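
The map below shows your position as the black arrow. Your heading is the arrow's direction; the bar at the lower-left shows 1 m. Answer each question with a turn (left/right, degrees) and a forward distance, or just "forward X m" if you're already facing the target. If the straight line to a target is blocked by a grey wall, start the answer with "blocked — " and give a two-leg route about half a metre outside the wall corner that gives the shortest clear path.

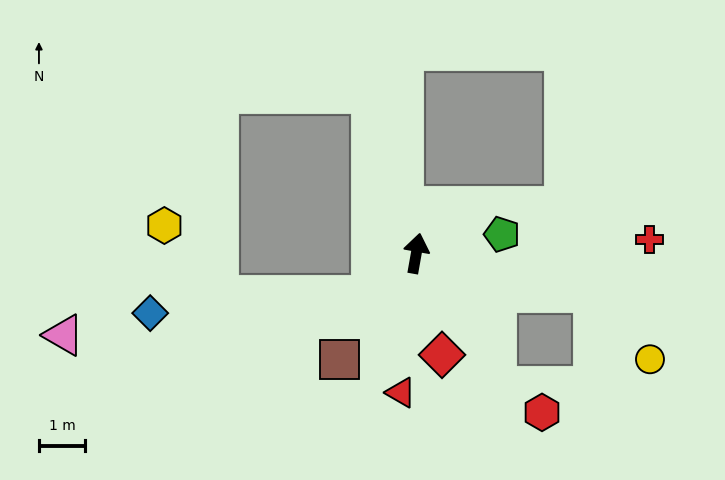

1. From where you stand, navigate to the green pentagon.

turn right 67°, forward 1.9 m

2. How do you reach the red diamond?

turn right 156°, forward 2.3 m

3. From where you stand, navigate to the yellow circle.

blocked — turn right 93°, forward 3.9 m, then turn right 36°, forward 1.9 m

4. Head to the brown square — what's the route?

turn left 154°, forward 2.8 m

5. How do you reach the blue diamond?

blocked — turn left 142°, forward 1.3 m, then turn right 37°, forward 4.8 m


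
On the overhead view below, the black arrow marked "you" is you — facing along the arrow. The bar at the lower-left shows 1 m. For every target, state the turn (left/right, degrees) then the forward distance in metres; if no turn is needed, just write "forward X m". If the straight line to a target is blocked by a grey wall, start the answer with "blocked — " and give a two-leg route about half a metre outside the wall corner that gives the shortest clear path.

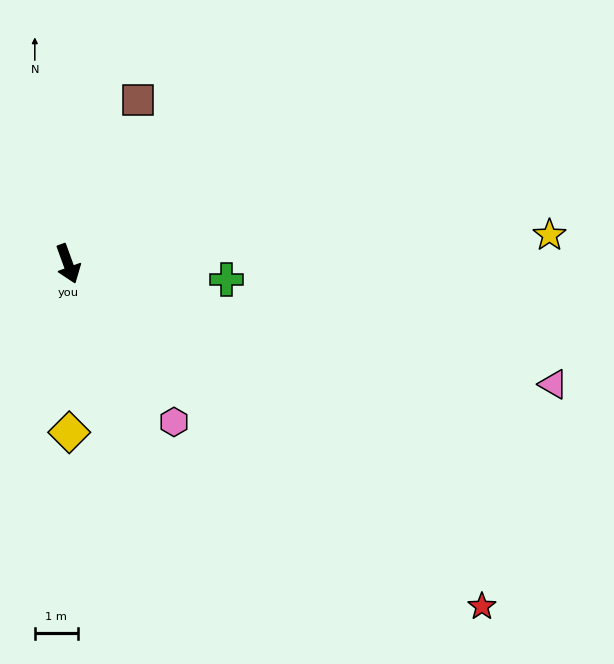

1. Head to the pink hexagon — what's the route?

turn left 14°, forward 4.4 m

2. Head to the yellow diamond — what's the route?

turn right 20°, forward 3.9 m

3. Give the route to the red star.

turn left 30°, forward 12.6 m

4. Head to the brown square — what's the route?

turn left 137°, forward 4.2 m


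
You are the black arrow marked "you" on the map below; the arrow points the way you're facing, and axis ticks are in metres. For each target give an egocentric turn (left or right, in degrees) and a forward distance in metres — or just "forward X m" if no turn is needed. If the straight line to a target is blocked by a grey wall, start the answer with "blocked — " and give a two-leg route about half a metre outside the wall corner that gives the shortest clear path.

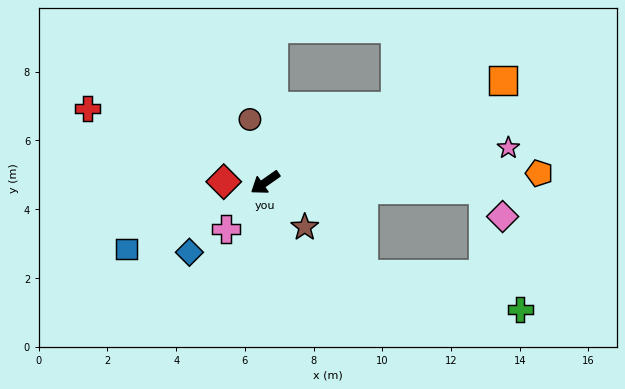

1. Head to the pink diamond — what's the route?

blocked — turn left 143°, forward 6.3 m, then turn right 52°, forward 1.0 m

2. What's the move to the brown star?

turn left 97°, forward 1.7 m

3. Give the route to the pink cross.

turn left 15°, forward 1.8 m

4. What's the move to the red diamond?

turn right 36°, forward 1.2 m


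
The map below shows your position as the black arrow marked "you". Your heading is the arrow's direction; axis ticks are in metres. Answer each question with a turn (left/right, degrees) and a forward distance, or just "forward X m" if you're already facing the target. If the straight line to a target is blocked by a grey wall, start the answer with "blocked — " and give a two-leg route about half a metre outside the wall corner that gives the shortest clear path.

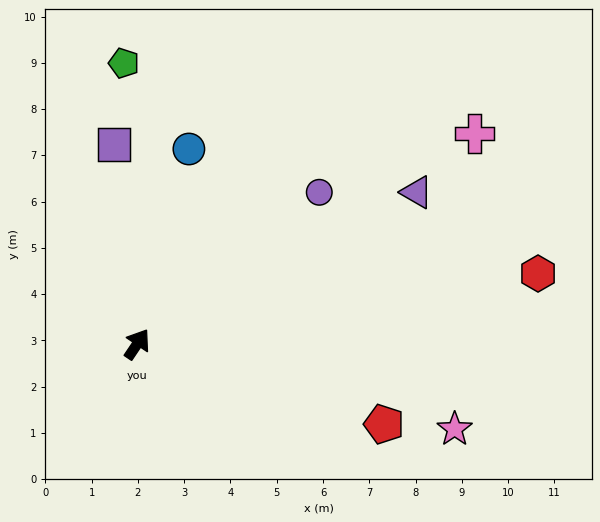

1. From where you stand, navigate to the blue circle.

turn left 19°, forward 4.4 m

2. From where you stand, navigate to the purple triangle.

turn right 28°, forward 6.9 m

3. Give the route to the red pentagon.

turn right 74°, forward 5.6 m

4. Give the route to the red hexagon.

turn right 46°, forward 8.8 m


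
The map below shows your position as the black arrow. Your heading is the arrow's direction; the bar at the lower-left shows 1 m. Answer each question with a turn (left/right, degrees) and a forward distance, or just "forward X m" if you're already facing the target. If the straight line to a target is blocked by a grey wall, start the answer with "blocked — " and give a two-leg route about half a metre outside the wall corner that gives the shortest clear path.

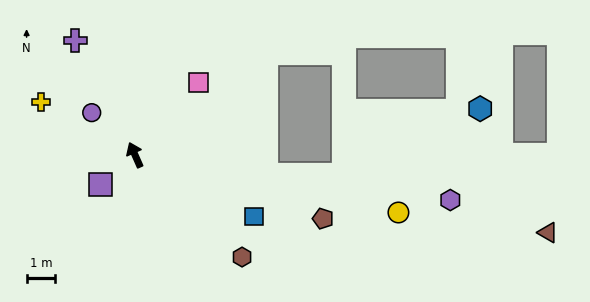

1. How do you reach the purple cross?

turn left 4°, forward 4.5 m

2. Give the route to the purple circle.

turn left 22°, forward 2.1 m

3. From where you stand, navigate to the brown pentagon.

turn right 133°, forward 6.9 m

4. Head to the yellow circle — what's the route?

turn right 126°, forward 9.4 m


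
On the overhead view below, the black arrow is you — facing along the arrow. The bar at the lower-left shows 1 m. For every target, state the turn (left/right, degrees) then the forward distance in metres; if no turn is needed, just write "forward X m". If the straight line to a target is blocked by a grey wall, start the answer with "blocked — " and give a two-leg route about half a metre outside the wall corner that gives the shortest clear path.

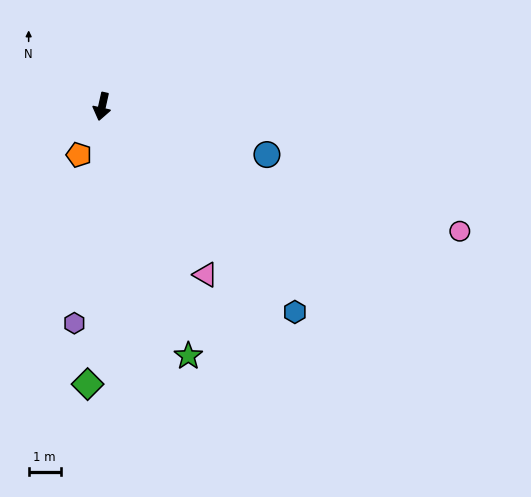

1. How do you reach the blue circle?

turn left 86°, forward 5.3 m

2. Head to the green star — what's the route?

turn left 32°, forward 8.2 m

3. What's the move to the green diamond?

turn left 10°, forward 8.6 m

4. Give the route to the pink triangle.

turn left 44°, forward 6.1 m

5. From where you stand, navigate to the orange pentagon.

turn right 13°, forward 1.7 m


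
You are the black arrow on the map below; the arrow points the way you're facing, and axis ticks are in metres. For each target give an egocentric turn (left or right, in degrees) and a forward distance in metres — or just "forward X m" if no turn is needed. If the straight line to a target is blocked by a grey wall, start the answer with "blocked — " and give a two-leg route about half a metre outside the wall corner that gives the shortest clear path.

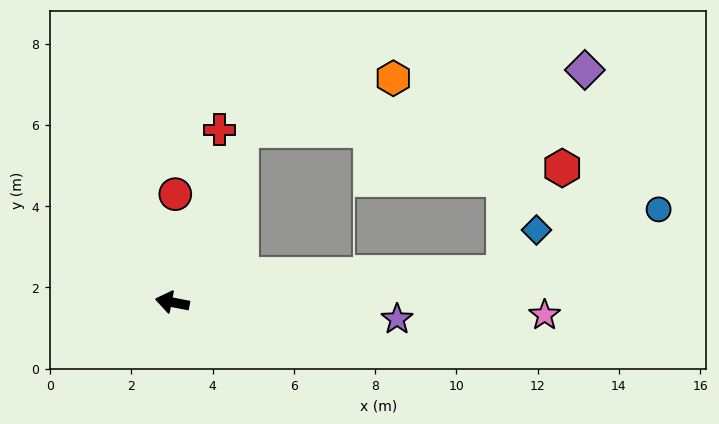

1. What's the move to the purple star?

turn right 173°, forward 5.5 m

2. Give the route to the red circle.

turn right 81°, forward 2.7 m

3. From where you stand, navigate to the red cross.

turn right 94°, forward 4.4 m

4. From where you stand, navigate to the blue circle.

blocked — turn right 164°, forward 8.2 m, then turn left 17°, forward 4.1 m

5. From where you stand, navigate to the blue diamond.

blocked — turn right 164°, forward 8.2 m, then turn left 46°, forward 1.3 m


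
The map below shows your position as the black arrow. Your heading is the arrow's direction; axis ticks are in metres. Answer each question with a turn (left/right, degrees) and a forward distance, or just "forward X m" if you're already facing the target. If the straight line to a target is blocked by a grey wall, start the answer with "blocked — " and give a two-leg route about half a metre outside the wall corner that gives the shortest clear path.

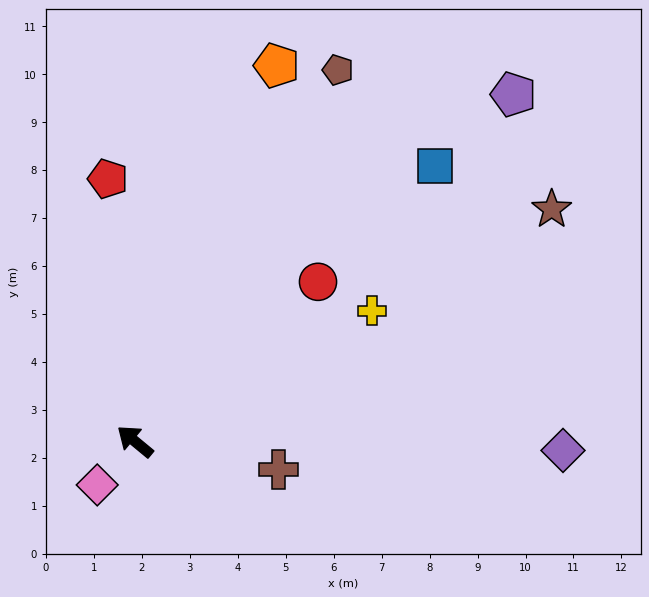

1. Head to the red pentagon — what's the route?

turn right 45°, forward 5.5 m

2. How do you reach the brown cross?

turn right 152°, forward 3.0 m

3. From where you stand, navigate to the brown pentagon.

turn right 79°, forward 8.8 m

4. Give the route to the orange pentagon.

turn right 71°, forward 8.4 m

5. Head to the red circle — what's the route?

turn right 99°, forward 5.1 m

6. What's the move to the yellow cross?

turn right 112°, forward 5.6 m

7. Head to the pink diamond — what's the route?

turn left 89°, forward 1.2 m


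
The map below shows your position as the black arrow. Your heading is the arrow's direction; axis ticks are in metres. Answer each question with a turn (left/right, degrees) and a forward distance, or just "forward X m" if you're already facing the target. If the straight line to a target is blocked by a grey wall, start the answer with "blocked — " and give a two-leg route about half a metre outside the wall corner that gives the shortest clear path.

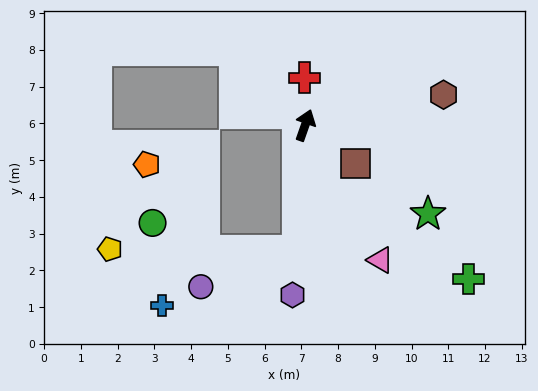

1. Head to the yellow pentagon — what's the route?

blocked — turn right 164°, forward 3.4 m, then turn right 87°, forward 5.1 m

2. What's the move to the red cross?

turn left 20°, forward 1.3 m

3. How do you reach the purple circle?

blocked — turn right 164°, forward 3.4 m, then turn right 66°, forward 2.8 m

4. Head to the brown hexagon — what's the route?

turn right 58°, forward 3.9 m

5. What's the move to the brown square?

turn right 108°, forward 1.7 m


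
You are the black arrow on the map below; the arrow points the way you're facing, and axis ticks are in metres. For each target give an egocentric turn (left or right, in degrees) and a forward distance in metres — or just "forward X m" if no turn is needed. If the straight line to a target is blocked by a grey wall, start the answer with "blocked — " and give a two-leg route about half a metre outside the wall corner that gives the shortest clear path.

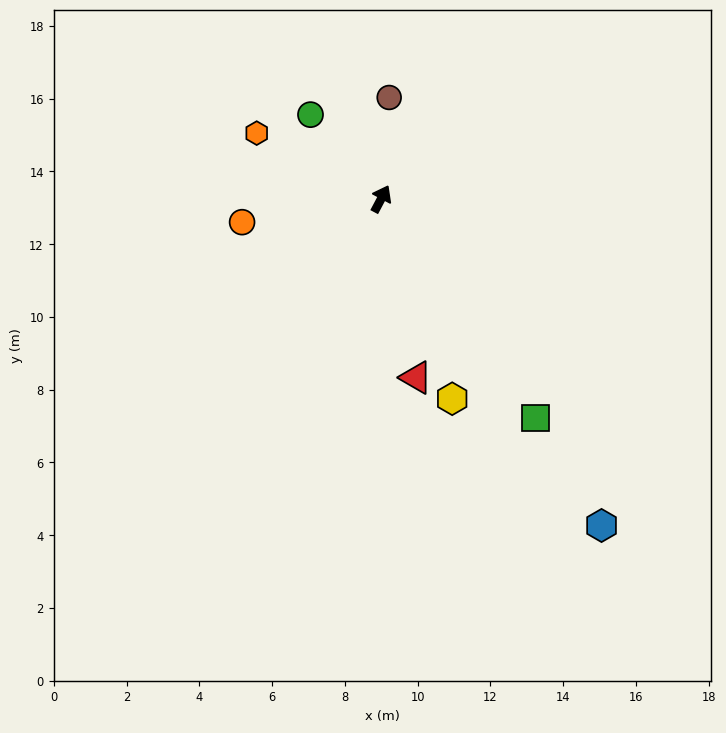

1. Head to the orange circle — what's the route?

turn left 127°, forward 3.9 m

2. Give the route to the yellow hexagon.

turn right 133°, forward 5.8 m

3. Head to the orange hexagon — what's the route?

turn left 90°, forward 3.9 m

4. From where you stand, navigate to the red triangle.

turn right 141°, forward 5.0 m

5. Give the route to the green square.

turn right 117°, forward 7.4 m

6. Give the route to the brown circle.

turn left 23°, forward 2.8 m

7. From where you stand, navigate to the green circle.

turn left 68°, forward 3.0 m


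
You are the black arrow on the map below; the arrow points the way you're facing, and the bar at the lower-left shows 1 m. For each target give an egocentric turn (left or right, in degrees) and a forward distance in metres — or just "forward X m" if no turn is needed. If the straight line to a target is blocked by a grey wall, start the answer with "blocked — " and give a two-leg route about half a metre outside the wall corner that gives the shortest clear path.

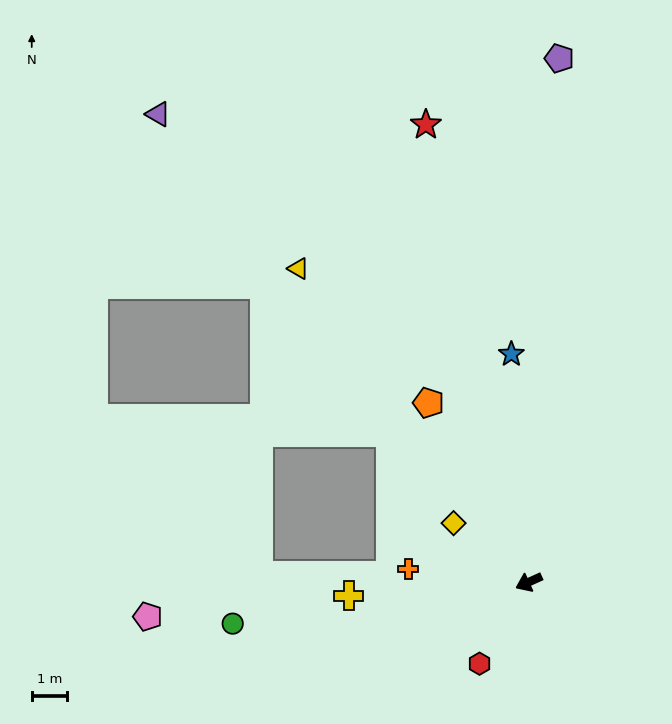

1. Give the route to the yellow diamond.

turn right 62°, forward 2.7 m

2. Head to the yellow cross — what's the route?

turn right 20°, forward 5.1 m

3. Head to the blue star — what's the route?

turn right 110°, forward 6.5 m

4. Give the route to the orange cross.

turn right 31°, forward 3.4 m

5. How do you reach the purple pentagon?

turn right 118°, forward 14.9 m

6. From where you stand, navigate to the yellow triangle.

turn right 78°, forward 11.0 m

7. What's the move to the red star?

turn right 102°, forward 13.3 m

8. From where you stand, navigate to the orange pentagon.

turn right 85°, forward 5.8 m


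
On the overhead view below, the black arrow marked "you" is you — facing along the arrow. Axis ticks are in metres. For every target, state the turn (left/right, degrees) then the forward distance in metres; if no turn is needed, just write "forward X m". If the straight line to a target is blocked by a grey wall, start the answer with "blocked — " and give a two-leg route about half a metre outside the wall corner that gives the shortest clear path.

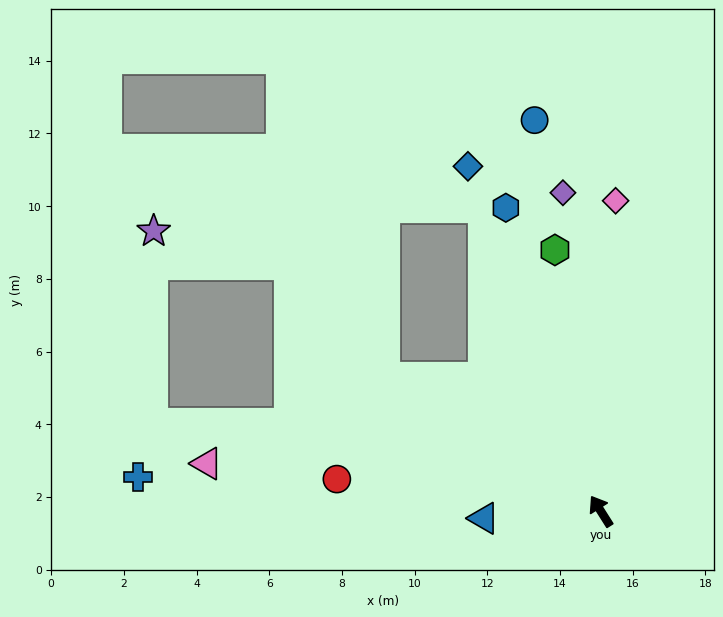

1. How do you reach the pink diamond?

turn right 35°, forward 8.6 m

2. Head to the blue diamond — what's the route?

turn right 11°, forward 10.2 m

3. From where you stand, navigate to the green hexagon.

turn right 22°, forward 7.3 m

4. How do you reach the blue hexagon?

turn right 15°, forward 8.7 m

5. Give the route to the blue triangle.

turn left 61°, forward 3.2 m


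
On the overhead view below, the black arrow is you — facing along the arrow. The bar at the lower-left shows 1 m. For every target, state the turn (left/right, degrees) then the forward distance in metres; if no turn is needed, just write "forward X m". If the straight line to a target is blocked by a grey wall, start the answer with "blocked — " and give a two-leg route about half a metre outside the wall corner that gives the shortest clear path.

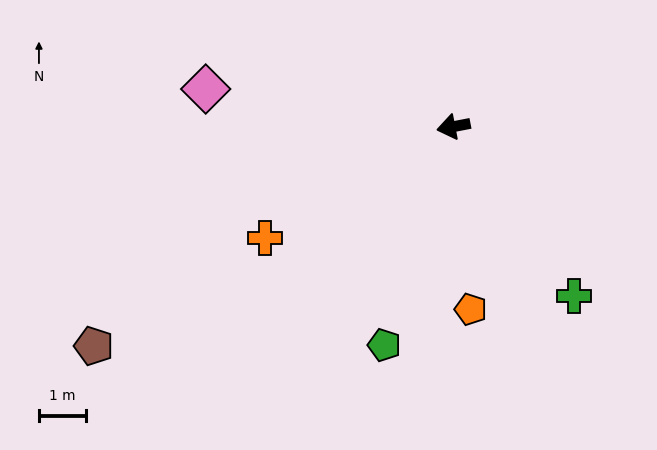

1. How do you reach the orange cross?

turn left 20°, forward 4.7 m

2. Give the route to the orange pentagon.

turn left 84°, forward 3.9 m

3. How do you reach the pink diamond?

turn right 20°, forward 5.4 m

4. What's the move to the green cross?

turn left 114°, forward 4.5 m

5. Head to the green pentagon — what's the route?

turn left 62°, forward 4.9 m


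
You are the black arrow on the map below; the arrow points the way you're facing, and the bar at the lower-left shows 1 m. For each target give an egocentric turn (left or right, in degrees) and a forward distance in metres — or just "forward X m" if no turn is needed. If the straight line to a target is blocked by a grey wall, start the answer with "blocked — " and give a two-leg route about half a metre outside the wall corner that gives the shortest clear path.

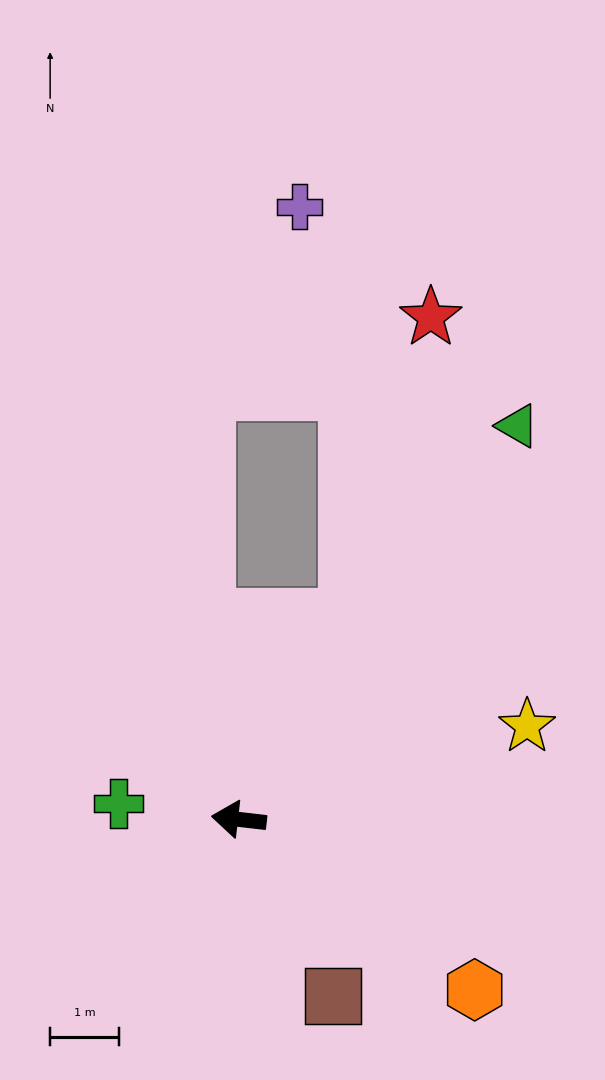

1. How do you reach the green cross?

forward 1.8 m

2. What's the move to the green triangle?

turn right 119°, forward 7.0 m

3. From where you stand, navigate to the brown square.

turn left 125°, forward 2.9 m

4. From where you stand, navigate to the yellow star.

turn right 156°, forward 4.4 m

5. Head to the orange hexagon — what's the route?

turn left 151°, forward 4.2 m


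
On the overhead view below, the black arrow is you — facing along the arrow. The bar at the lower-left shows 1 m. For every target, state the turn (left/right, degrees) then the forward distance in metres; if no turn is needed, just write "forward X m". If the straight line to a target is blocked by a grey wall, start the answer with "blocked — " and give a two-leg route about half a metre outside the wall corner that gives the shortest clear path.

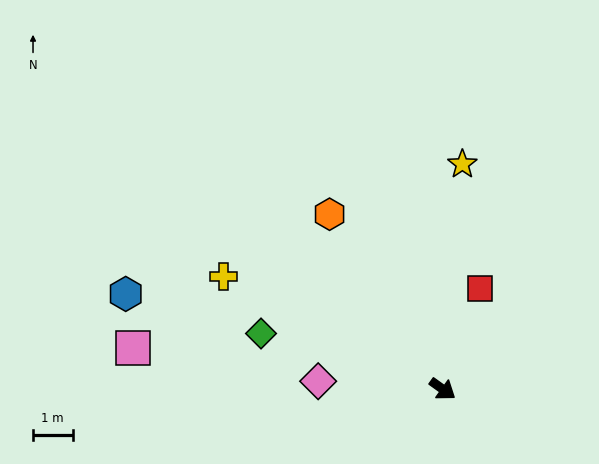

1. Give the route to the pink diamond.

turn right 148°, forward 3.2 m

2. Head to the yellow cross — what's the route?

turn right 171°, forward 6.2 m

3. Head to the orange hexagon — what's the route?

turn left 159°, forward 5.3 m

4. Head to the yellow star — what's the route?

turn left 121°, forward 5.7 m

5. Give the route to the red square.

turn left 105°, forward 2.7 m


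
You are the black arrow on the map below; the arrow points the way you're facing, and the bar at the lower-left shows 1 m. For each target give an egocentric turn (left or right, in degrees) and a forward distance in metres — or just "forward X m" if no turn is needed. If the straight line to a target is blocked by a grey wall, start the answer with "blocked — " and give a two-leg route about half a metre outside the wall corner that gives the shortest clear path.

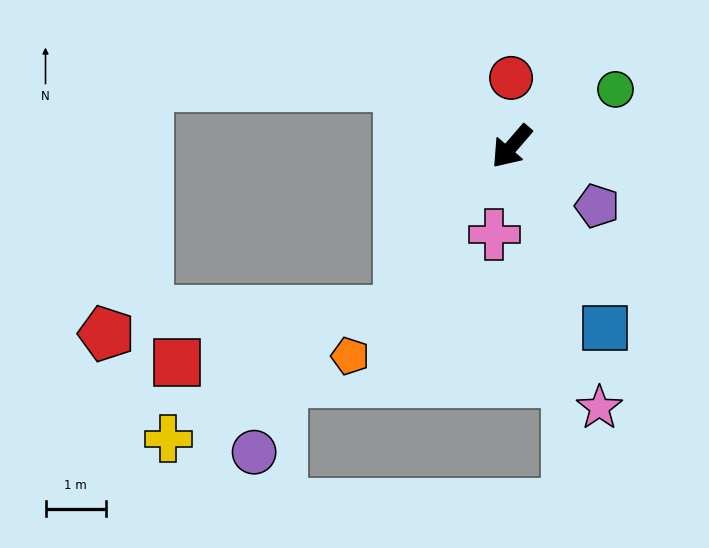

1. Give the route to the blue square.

turn left 68°, forward 3.4 m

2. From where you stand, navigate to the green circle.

turn left 160°, forward 2.0 m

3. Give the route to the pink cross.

turn left 30°, forward 1.5 m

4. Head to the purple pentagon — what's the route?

turn left 96°, forward 1.7 m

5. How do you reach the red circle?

turn right 139°, forward 1.1 m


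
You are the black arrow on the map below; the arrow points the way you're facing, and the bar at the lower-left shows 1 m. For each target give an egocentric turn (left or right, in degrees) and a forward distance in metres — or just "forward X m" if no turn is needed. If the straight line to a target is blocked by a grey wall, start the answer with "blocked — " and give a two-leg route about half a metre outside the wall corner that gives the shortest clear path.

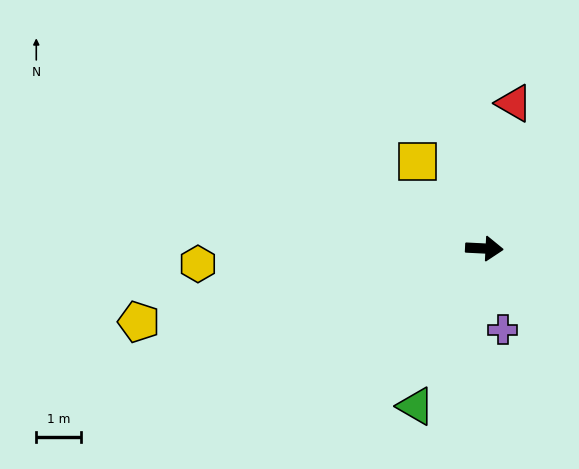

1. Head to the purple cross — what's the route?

turn right 74°, forward 1.9 m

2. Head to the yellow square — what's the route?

turn left 130°, forward 2.5 m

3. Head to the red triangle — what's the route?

turn left 81°, forward 3.4 m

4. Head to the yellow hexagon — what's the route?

turn right 174°, forward 6.5 m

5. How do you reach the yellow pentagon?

turn right 165°, forward 8.0 m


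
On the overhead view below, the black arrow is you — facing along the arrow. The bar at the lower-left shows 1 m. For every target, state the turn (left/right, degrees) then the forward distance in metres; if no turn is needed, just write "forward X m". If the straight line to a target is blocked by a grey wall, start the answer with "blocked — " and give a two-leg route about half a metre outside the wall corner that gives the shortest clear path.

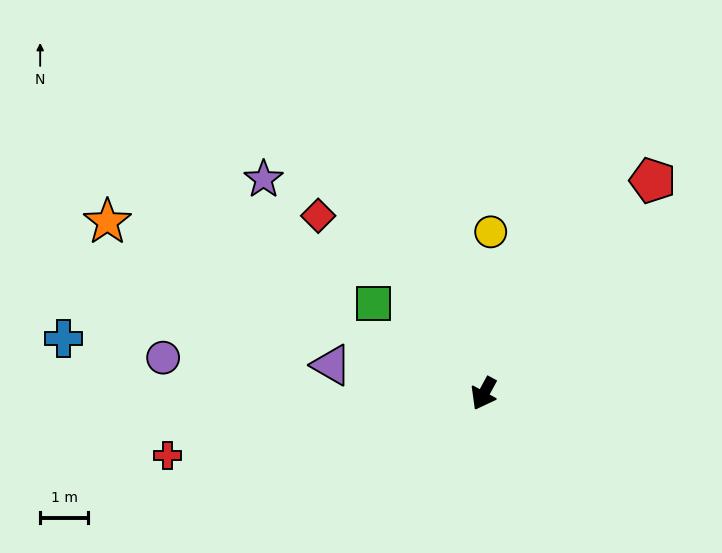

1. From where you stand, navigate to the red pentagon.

turn left 170°, forward 5.6 m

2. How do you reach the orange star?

turn right 86°, forward 8.6 m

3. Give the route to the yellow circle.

turn right 154°, forward 3.4 m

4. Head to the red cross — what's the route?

turn right 50°, forward 6.7 m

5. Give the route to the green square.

turn right 101°, forward 2.9 m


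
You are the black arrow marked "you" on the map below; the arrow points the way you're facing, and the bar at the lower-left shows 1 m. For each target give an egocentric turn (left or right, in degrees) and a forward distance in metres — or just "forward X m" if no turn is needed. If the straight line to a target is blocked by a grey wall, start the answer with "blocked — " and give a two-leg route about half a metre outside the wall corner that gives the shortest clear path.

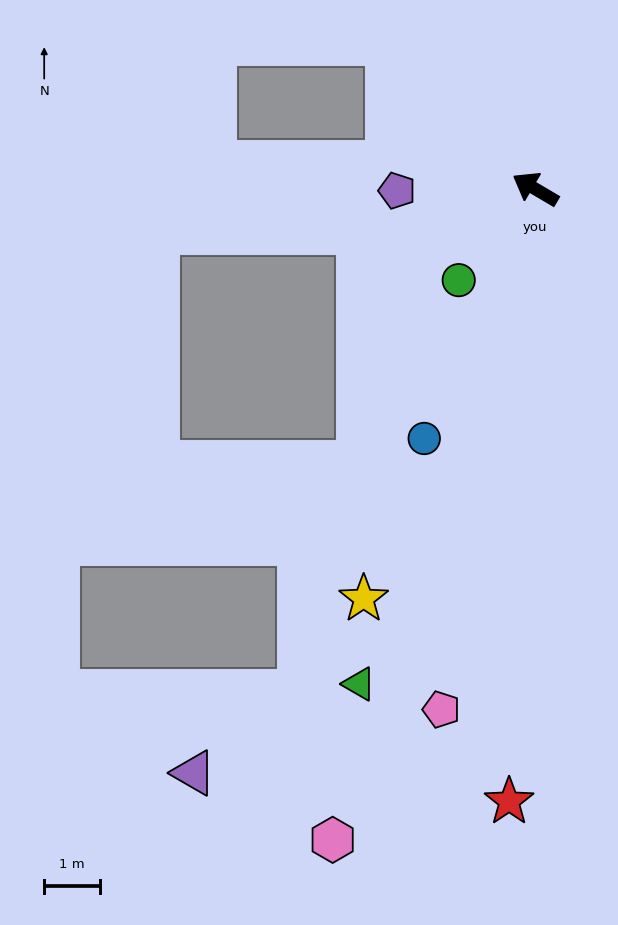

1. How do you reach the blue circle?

turn left 97°, forward 4.9 m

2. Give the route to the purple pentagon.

turn left 31°, forward 2.5 m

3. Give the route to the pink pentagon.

turn left 110°, forward 9.5 m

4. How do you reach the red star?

turn left 118°, forward 11.0 m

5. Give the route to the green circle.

turn left 80°, forward 2.1 m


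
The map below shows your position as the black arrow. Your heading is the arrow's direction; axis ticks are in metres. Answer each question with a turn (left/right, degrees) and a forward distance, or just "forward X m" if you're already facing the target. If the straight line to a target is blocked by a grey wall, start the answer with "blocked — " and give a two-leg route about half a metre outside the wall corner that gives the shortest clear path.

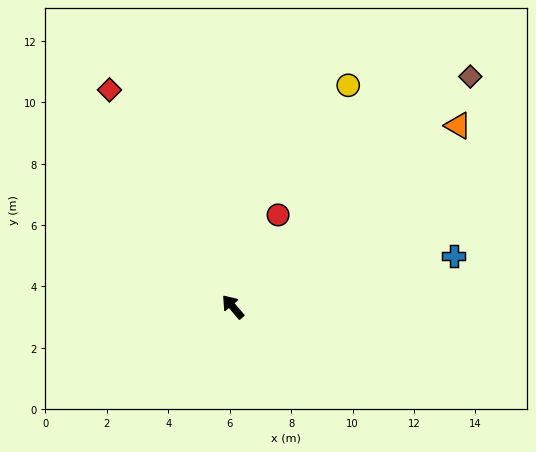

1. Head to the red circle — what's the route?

turn right 67°, forward 3.3 m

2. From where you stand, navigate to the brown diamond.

turn right 86°, forward 10.8 m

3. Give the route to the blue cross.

turn right 117°, forward 7.4 m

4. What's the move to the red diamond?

turn right 11°, forward 8.1 m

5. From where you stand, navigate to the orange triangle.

turn right 92°, forward 9.4 m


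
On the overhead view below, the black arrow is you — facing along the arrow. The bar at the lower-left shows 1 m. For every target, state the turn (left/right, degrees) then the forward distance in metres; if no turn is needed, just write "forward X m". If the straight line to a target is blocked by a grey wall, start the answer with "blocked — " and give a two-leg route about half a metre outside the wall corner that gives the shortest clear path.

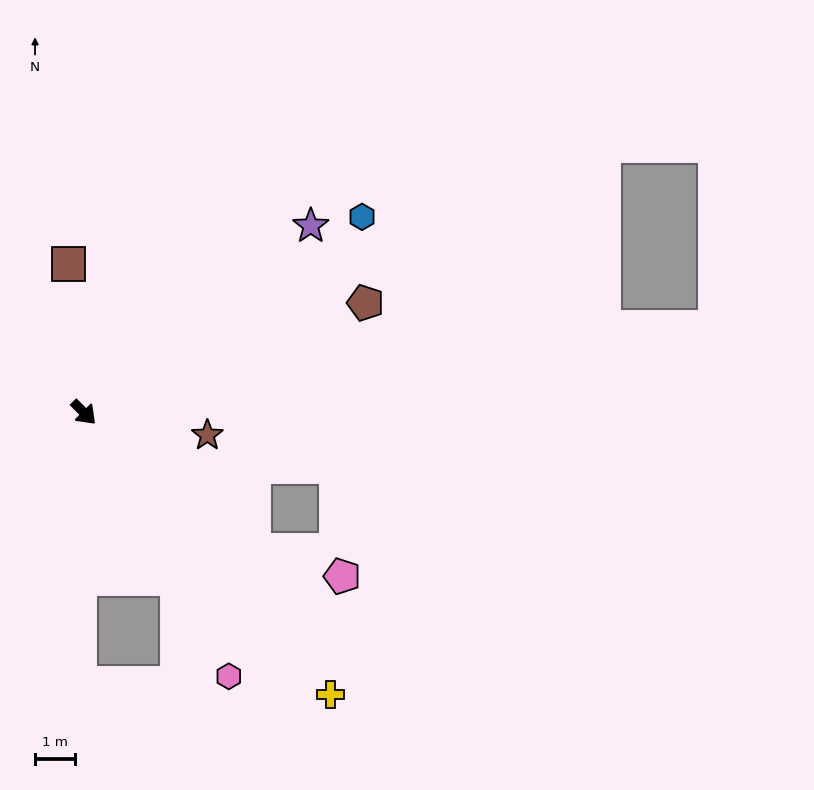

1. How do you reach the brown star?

turn left 35°, forward 3.1 m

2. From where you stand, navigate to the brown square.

turn left 141°, forward 3.7 m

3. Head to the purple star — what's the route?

turn left 84°, forward 7.3 m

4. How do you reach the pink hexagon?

turn right 16°, forward 7.4 m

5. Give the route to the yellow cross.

turn right 4°, forward 9.3 m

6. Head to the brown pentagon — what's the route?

turn left 66°, forward 7.5 m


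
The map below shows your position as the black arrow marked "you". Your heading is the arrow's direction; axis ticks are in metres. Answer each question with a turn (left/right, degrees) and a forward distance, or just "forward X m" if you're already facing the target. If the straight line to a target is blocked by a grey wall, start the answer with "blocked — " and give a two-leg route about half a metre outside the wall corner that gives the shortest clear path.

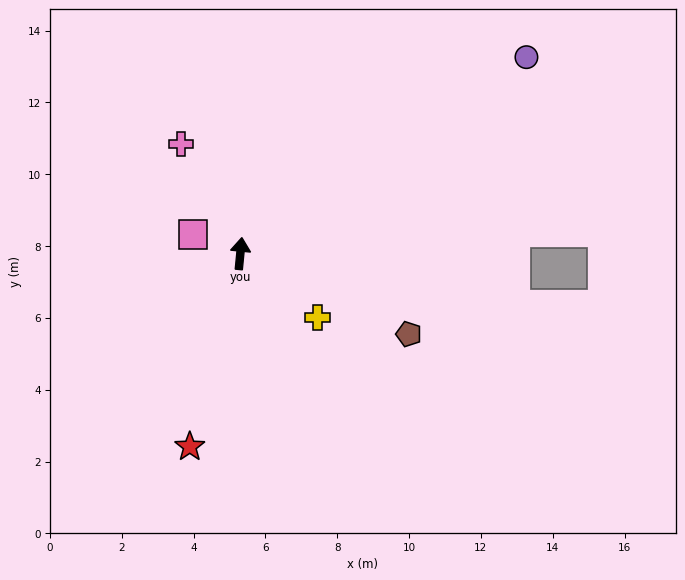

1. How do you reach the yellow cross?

turn right 124°, forward 2.8 m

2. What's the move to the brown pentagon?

turn right 110°, forward 5.2 m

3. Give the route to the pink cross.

turn left 34°, forward 3.5 m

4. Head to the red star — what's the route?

turn left 171°, forward 5.6 m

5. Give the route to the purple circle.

turn right 50°, forward 9.7 m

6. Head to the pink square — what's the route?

turn left 74°, forward 1.4 m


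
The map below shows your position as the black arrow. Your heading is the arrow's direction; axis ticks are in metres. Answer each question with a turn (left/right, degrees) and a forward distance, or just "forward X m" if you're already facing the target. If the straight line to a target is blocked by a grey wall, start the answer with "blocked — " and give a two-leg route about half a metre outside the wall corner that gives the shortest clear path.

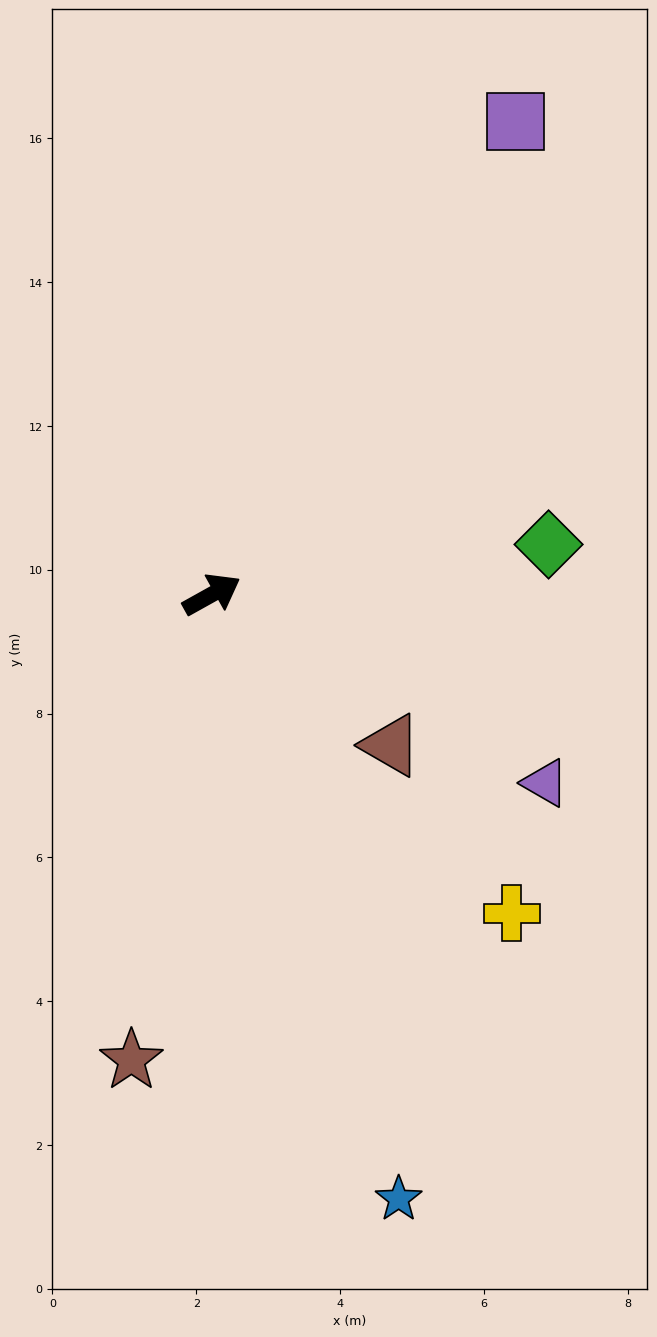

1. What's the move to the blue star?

turn right 102°, forward 8.8 m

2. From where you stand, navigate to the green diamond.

turn right 21°, forward 4.7 m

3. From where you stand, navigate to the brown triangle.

turn right 69°, forward 3.3 m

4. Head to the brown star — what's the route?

turn right 129°, forward 6.6 m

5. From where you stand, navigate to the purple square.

turn left 28°, forward 7.8 m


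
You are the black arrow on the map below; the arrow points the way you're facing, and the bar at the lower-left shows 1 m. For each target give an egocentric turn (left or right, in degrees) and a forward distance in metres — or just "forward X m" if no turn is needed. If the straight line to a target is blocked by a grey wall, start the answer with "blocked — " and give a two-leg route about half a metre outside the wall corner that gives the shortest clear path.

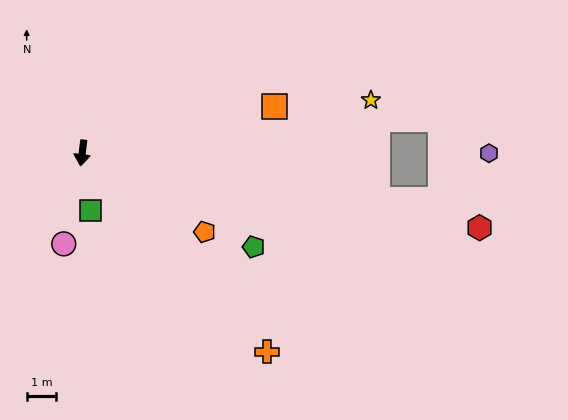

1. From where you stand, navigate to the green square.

turn left 16°, forward 2.0 m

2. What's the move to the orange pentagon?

turn left 64°, forward 5.0 m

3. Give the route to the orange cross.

turn left 50°, forward 9.2 m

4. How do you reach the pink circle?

turn right 4°, forward 3.2 m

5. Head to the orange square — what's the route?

turn left 111°, forward 6.7 m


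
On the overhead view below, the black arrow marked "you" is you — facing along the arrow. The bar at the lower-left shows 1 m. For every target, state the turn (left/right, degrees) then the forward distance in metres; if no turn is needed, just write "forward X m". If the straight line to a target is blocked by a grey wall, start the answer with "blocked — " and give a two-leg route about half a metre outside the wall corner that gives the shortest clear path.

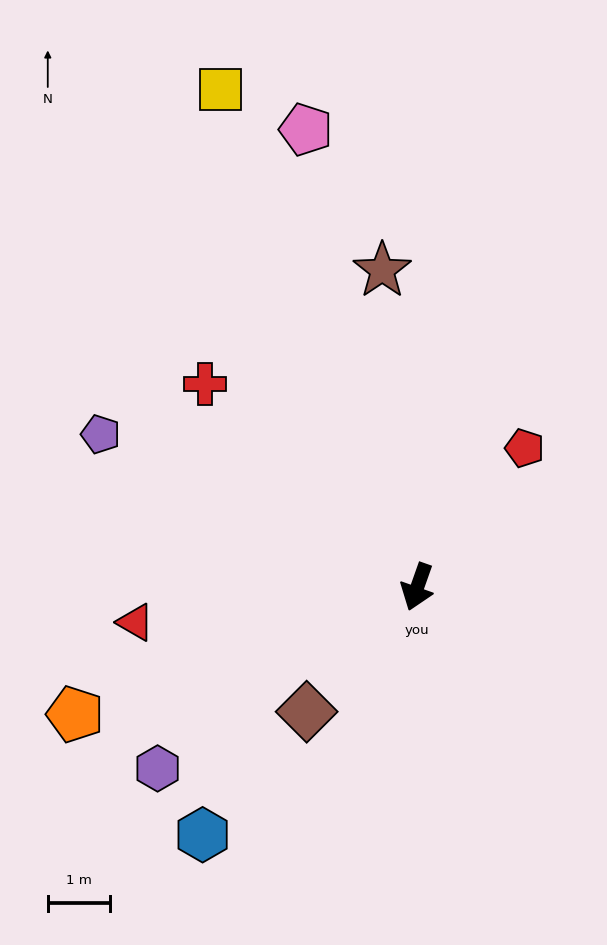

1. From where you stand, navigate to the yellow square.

turn right 139°, forward 8.7 m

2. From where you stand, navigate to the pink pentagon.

turn right 147°, forward 7.6 m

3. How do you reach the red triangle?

turn right 63°, forward 4.6 m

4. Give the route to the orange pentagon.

turn right 50°, forward 5.9 m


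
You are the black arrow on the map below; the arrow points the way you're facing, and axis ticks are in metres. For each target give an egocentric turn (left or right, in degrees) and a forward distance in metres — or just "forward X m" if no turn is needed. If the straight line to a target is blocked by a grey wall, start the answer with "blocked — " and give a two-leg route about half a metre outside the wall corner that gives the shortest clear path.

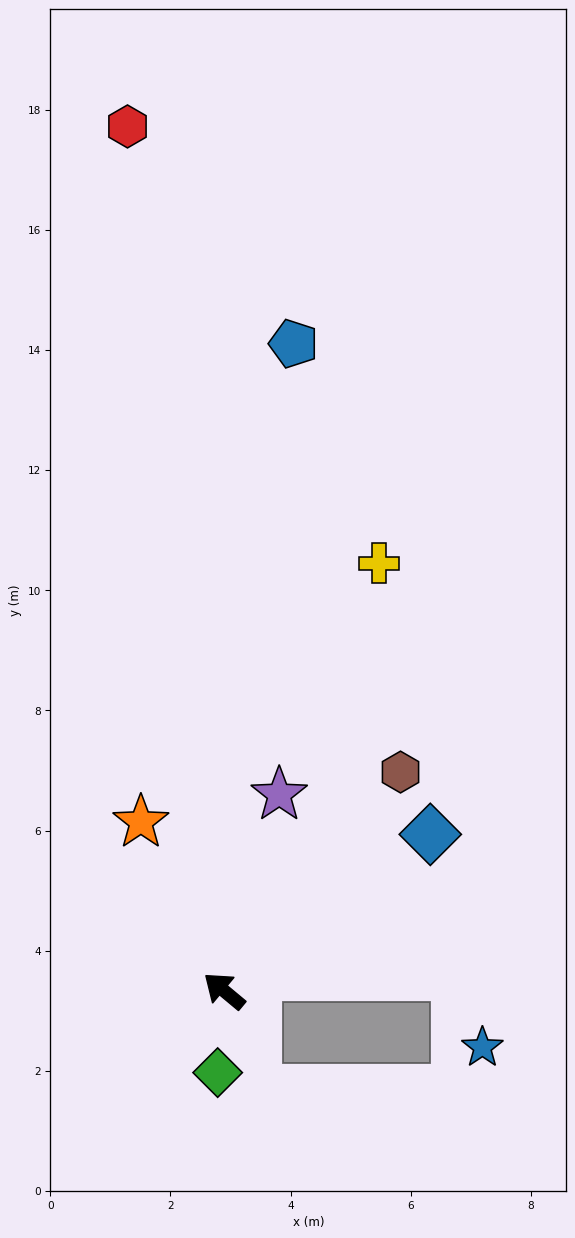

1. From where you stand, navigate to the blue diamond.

turn right 103°, forward 4.3 m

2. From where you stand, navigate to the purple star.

turn right 66°, forward 3.4 m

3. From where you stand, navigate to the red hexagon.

turn right 44°, forward 14.5 m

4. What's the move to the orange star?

turn right 24°, forward 3.1 m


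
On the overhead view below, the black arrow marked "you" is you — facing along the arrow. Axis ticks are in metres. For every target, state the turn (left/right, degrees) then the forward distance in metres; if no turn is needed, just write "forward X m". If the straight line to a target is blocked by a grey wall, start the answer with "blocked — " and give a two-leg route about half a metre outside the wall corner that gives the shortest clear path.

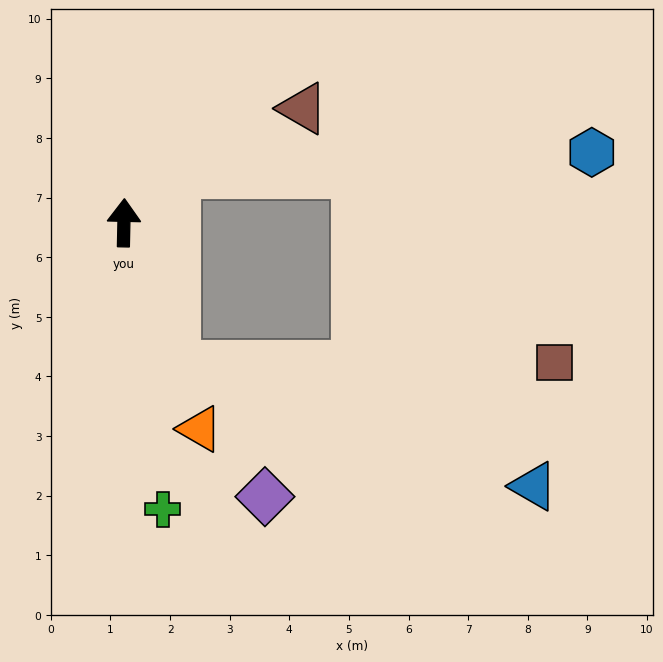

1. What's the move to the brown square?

blocked — turn right 159°, forward 2.5 m, then turn left 71°, forward 6.4 m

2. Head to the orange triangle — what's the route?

turn right 159°, forward 3.7 m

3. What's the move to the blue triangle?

blocked — turn right 159°, forward 2.5 m, then turn left 52°, forward 6.3 m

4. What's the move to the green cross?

turn right 171°, forward 4.9 m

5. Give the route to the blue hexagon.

blocked — turn right 45°, forward 1.2 m, then turn right 41°, forward 7.0 m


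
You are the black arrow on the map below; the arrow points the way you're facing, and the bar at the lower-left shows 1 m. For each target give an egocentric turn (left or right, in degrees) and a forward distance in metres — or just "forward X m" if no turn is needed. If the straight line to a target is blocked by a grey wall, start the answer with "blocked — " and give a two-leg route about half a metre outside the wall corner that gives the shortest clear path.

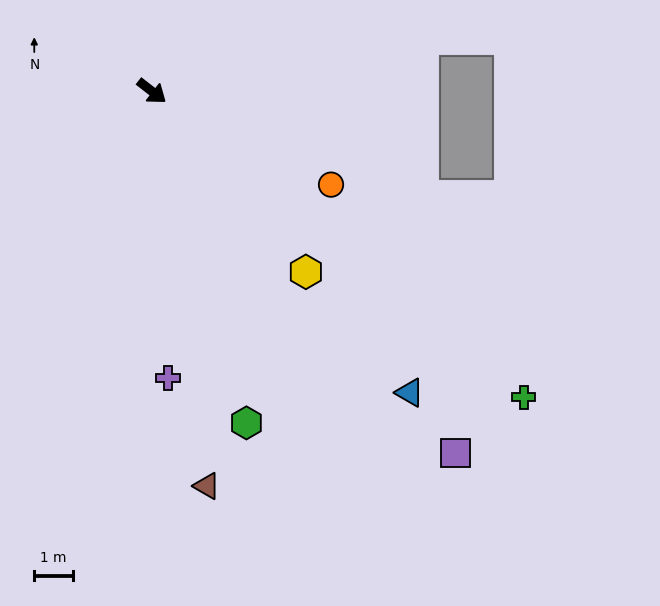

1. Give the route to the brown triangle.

turn right 44°, forward 10.3 m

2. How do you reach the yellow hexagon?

turn right 12°, forward 6.1 m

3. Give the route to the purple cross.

turn right 49°, forward 7.4 m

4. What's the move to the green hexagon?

turn right 36°, forward 8.9 m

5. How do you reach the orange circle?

turn left 10°, forward 5.2 m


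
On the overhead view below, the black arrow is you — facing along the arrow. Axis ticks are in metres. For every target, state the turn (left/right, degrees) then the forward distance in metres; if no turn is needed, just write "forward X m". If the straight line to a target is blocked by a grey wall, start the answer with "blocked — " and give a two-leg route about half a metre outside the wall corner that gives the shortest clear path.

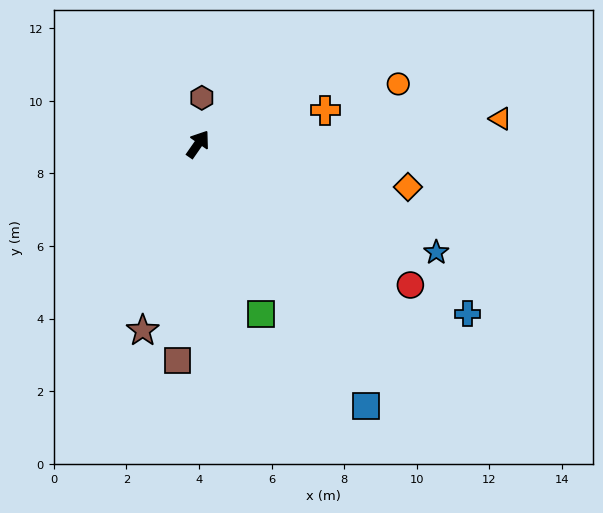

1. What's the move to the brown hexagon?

turn left 30°, forward 1.3 m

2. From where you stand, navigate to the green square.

turn right 125°, forward 5.0 m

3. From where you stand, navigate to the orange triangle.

turn right 50°, forward 8.4 m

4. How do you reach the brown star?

turn right 162°, forward 5.4 m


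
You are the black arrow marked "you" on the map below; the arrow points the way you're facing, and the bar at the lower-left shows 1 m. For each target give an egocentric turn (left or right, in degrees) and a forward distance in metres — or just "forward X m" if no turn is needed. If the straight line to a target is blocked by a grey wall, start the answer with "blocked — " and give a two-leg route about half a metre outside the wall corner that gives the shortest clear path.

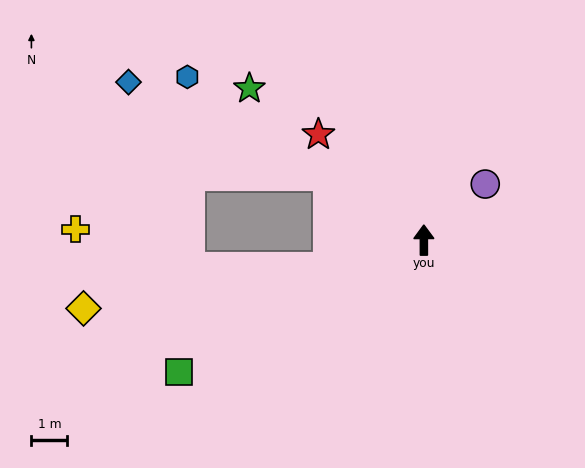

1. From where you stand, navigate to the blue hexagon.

turn left 55°, forward 8.0 m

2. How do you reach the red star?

turn left 45°, forward 4.2 m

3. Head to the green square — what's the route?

turn left 118°, forward 7.7 m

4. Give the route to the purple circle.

turn right 48°, forward 2.3 m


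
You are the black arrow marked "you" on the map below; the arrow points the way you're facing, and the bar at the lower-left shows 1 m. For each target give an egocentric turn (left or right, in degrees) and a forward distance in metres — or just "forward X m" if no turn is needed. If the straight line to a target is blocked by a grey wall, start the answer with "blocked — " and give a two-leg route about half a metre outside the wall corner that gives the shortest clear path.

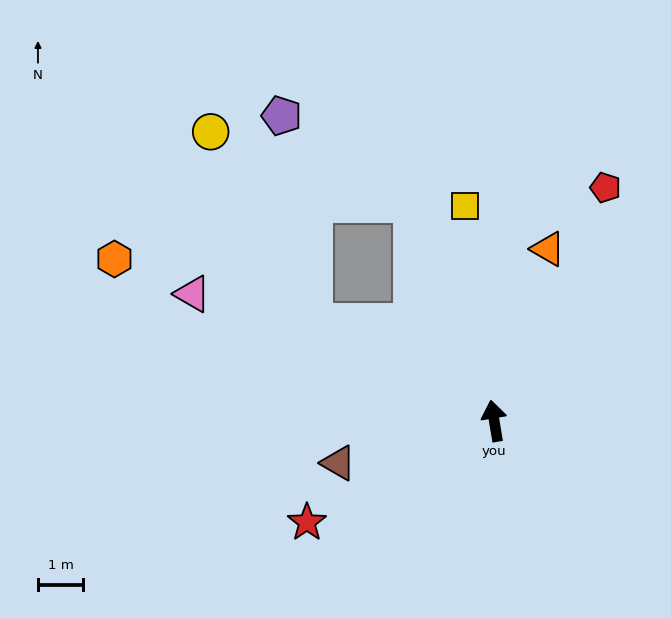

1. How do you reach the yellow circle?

blocked — turn left 52°, forward 4.5 m, then turn right 33°, forward 4.8 m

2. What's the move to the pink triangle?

turn left 58°, forward 7.2 m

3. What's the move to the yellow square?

forward 4.8 m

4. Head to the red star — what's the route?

turn left 109°, forward 4.7 m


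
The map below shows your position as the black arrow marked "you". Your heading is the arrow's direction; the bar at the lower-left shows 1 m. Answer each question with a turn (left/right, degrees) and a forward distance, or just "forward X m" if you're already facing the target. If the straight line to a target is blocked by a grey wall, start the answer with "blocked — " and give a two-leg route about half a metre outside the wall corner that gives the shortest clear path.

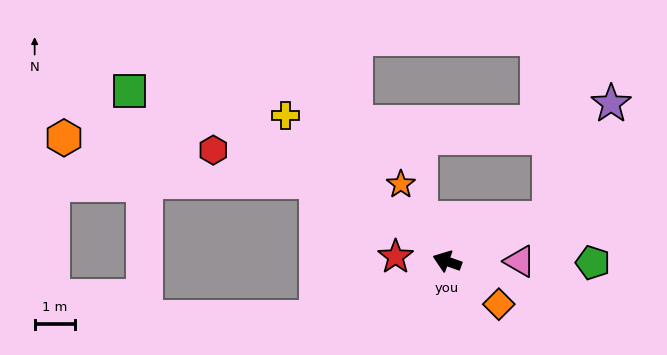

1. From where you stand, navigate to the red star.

turn left 15°, forward 1.3 m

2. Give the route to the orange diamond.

turn left 160°, forward 1.7 m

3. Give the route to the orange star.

turn right 39°, forward 2.2 m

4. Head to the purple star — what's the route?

blocked — turn right 138°, forward 2.8 m, then turn left 39°, forward 3.2 m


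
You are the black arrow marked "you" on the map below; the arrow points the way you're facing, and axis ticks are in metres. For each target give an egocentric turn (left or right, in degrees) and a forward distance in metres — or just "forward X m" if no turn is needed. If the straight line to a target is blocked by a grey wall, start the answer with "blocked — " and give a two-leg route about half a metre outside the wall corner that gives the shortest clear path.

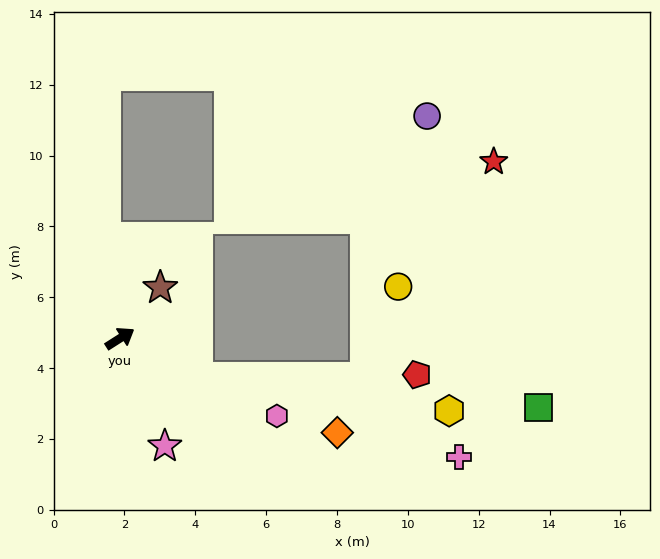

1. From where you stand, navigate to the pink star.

turn right 100°, forward 3.3 m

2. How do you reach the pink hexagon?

turn right 59°, forward 4.9 m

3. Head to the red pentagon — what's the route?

blocked — turn right 59°, forward 2.4 m, then turn left 27°, forward 6.2 m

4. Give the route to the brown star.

turn left 19°, forward 1.8 m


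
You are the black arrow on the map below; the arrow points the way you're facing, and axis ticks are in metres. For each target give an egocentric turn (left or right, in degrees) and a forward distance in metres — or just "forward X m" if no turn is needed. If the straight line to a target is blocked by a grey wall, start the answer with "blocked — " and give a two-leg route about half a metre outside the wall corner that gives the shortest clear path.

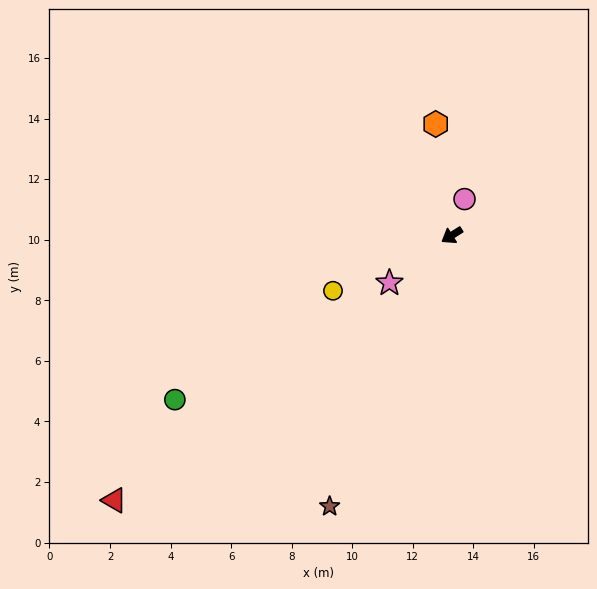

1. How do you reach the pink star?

turn left 5°, forward 2.6 m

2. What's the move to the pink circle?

turn right 141°, forward 1.3 m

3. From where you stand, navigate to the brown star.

turn left 33°, forward 9.8 m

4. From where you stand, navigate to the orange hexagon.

turn right 114°, forward 3.7 m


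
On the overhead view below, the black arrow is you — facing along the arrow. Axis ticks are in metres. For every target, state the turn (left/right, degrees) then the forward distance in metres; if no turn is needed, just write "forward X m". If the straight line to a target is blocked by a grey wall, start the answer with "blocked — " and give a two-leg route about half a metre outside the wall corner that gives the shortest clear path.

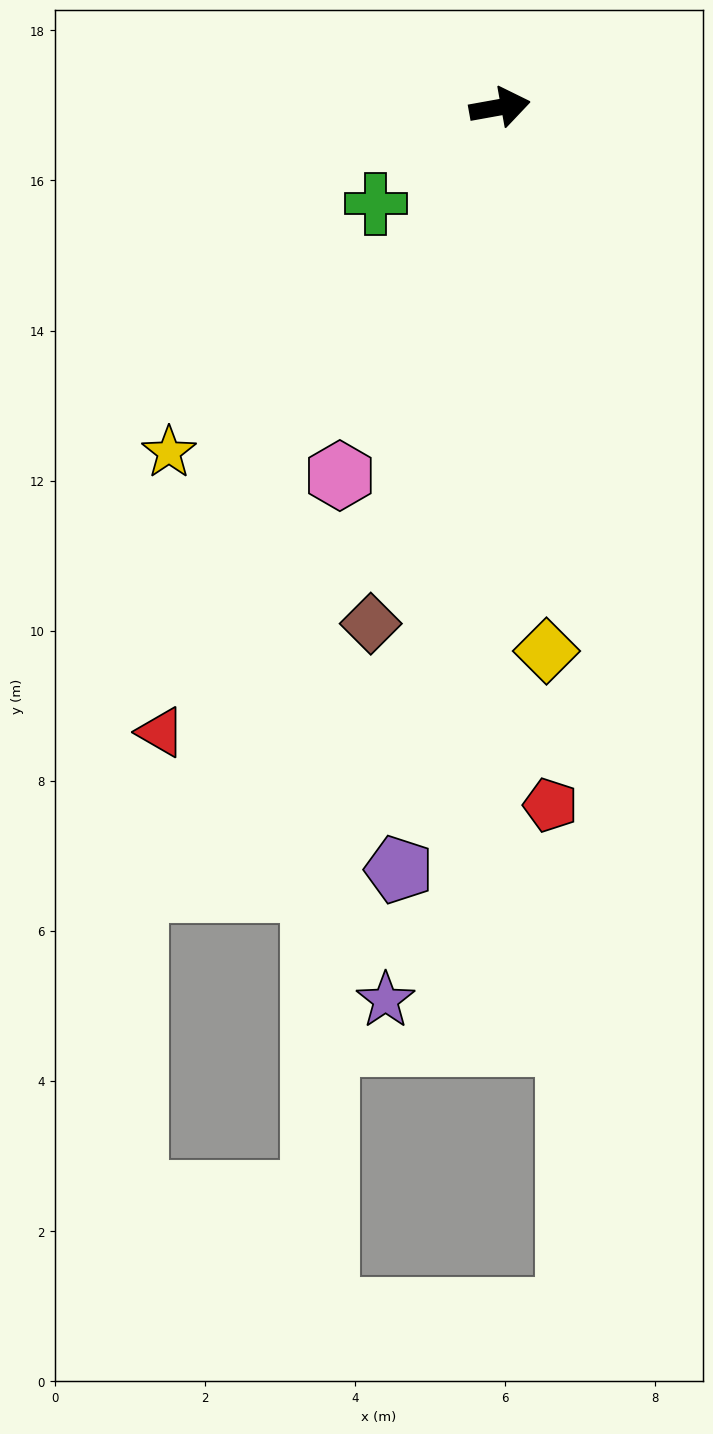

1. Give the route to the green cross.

turn right 152°, forward 2.1 m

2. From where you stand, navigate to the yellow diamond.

turn right 95°, forward 7.3 m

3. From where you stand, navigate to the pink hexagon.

turn right 124°, forward 5.4 m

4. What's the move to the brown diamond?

turn right 114°, forward 7.1 m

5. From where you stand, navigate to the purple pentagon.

turn right 108°, forward 10.2 m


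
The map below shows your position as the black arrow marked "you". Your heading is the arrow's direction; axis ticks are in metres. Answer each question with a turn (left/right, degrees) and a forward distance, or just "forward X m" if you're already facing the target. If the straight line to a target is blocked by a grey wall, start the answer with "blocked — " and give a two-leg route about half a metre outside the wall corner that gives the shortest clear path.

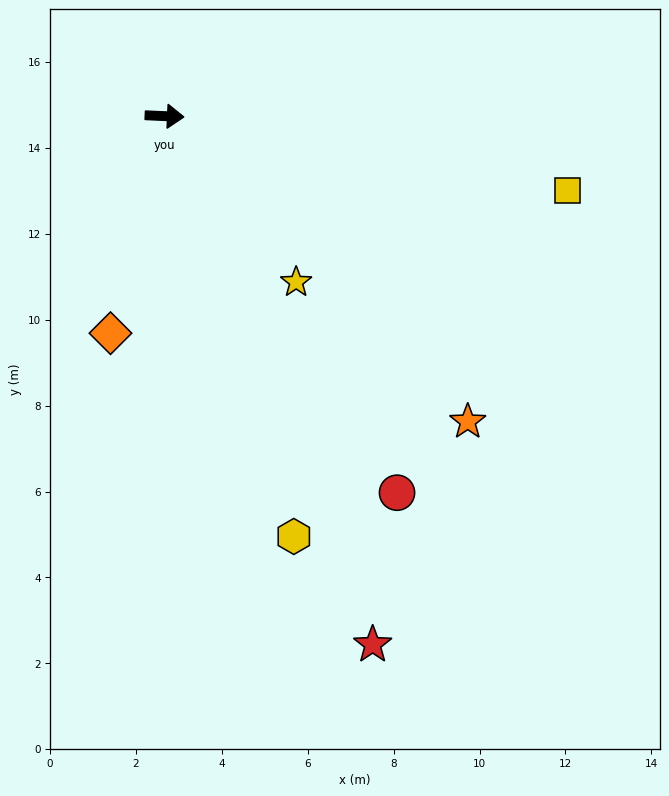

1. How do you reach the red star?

turn right 66°, forward 13.2 m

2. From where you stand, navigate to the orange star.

turn right 43°, forward 10.0 m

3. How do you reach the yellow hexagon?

turn right 70°, forward 10.2 m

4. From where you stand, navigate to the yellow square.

turn right 8°, forward 9.5 m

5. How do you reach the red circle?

turn right 56°, forward 10.3 m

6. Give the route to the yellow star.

turn right 49°, forward 4.9 m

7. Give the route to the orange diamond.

turn right 101°, forward 5.2 m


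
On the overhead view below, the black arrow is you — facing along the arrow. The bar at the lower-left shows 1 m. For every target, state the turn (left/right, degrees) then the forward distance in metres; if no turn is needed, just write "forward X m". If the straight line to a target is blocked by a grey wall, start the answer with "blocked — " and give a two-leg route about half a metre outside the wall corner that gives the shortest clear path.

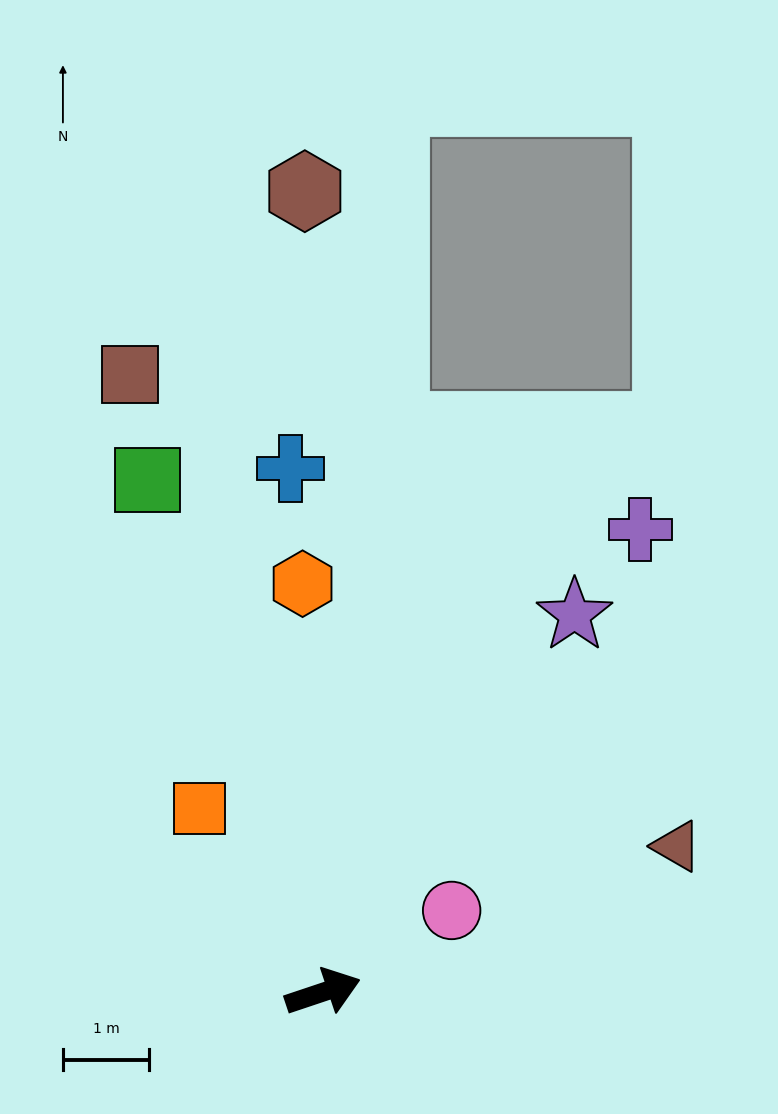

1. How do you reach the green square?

turn left 90°, forward 6.3 m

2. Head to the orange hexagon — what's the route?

turn left 74°, forward 4.7 m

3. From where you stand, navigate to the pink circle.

turn left 14°, forward 1.8 m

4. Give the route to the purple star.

turn left 38°, forward 5.3 m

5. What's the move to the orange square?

turn left 105°, forward 2.6 m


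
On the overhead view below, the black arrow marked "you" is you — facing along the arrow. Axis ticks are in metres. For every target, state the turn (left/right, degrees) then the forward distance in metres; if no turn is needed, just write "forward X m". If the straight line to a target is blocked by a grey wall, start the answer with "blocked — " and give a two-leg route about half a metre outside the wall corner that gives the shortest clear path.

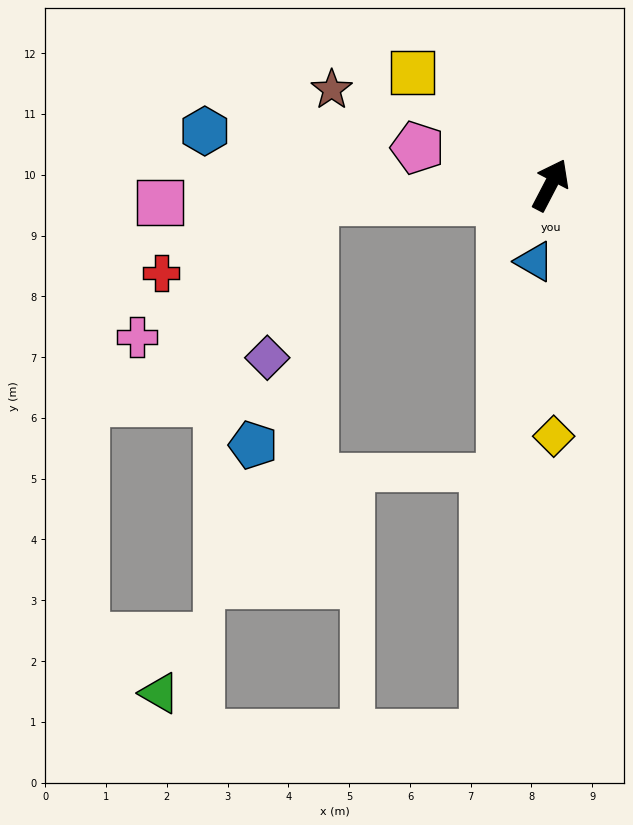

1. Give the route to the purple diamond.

blocked — turn left 121°, forward 3.9 m, then turn left 71°, forward 2.7 m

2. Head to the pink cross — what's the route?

blocked — turn left 121°, forward 3.9 m, then turn left 35°, forward 3.7 m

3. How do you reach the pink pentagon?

turn left 102°, forward 2.3 m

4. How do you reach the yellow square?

turn left 78°, forward 2.9 m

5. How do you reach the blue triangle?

turn right 164°, forward 1.3 m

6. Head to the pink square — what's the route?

turn left 120°, forward 6.4 m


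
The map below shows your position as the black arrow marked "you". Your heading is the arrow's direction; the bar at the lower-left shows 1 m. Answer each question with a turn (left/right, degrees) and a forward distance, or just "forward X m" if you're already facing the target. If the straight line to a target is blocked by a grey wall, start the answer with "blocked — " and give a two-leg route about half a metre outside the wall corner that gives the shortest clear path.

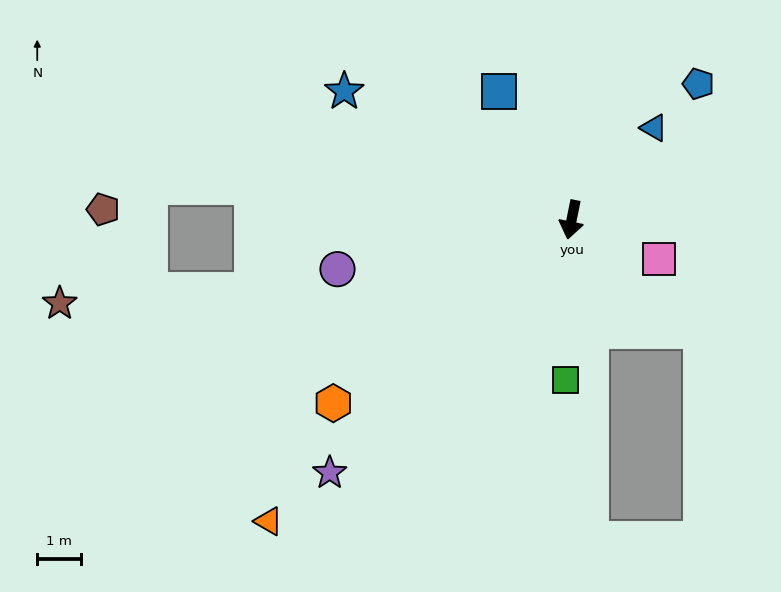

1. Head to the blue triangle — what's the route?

turn left 150°, forward 2.8 m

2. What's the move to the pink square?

turn left 77°, forward 2.2 m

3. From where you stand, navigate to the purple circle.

turn right 67°, forward 5.4 m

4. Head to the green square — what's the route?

turn left 9°, forward 3.6 m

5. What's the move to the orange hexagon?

turn right 41°, forward 6.8 m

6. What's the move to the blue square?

turn right 139°, forward 3.3 m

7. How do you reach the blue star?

turn right 108°, forward 5.9 m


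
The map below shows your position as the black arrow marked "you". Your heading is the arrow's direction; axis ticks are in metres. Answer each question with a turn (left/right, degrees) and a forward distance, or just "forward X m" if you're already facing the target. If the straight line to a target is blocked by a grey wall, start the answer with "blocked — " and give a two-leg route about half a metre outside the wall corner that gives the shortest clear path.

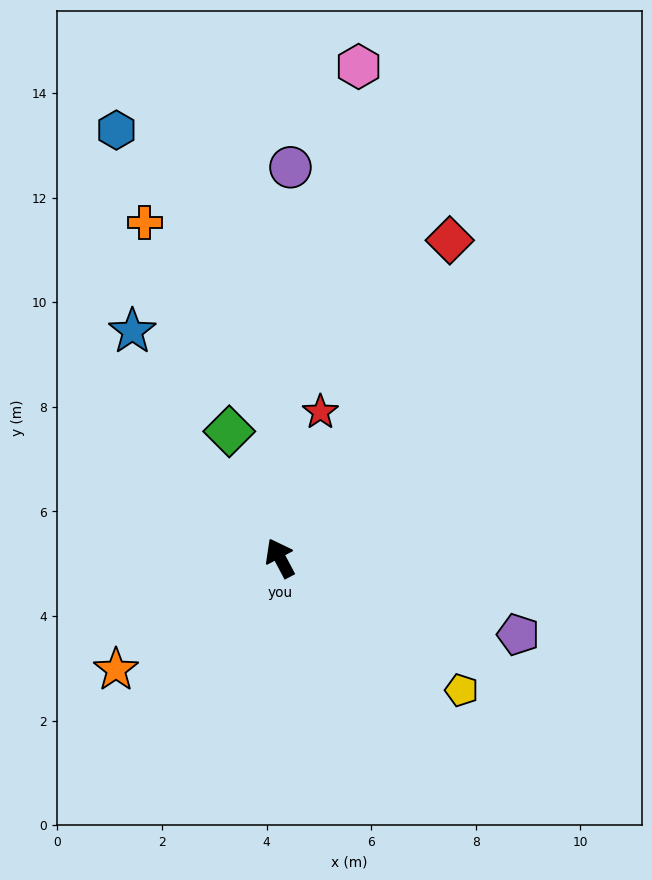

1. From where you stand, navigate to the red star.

turn right 43°, forward 2.9 m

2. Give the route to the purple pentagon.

turn right 136°, forward 4.8 m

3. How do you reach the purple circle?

turn right 29°, forward 7.5 m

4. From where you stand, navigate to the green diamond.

turn right 6°, forward 2.6 m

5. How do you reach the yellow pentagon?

turn right 154°, forward 4.3 m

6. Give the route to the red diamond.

turn right 56°, forward 6.9 m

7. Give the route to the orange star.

turn left 96°, forward 3.8 m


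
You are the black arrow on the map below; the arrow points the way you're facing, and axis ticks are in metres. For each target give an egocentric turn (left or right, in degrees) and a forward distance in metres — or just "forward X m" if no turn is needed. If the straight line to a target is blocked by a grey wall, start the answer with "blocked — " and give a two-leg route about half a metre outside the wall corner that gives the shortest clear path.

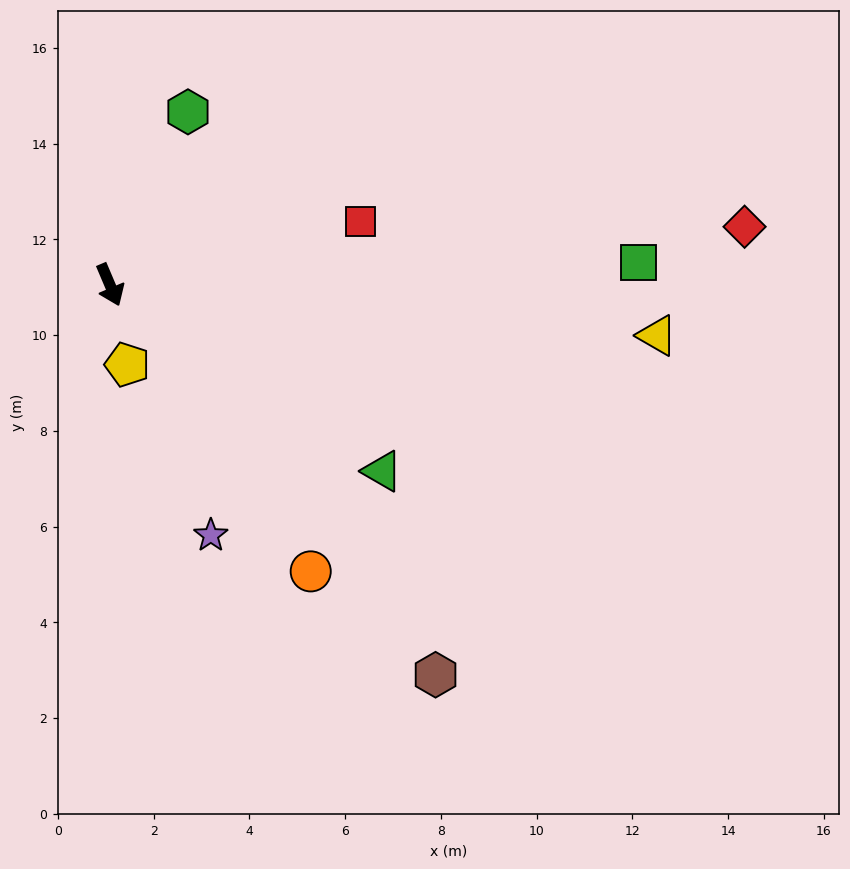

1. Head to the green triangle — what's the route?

turn left 33°, forward 6.9 m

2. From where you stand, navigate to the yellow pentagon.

turn right 11°, forward 1.7 m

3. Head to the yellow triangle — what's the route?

turn left 62°, forward 11.5 m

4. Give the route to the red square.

turn left 81°, forward 5.4 m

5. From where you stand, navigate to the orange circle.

turn left 12°, forward 7.3 m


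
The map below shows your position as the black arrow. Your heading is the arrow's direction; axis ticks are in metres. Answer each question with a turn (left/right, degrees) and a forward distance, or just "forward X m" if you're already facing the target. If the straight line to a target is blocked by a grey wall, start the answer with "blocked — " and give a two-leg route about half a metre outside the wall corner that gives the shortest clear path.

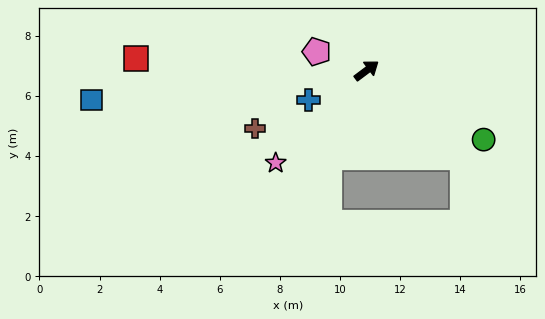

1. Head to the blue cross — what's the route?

turn left 170°, forward 2.2 m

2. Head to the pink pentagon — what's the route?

turn left 123°, forward 1.8 m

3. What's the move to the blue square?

turn left 149°, forward 9.2 m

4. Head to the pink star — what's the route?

turn right 171°, forward 4.3 m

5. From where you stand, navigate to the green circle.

turn right 67°, forward 4.5 m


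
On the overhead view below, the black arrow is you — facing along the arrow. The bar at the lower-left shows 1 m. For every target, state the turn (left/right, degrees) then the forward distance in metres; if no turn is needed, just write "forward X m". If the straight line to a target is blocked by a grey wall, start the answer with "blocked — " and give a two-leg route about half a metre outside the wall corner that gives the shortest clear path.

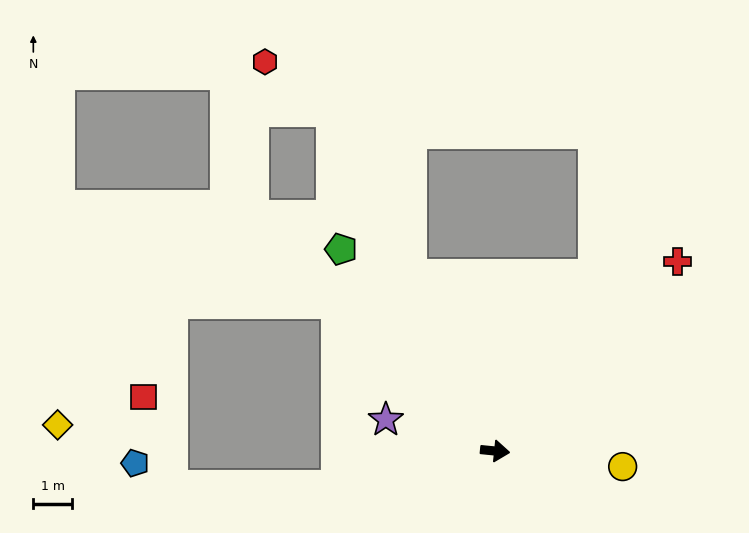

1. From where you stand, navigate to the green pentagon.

turn left 133°, forward 6.5 m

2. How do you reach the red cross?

turn left 52°, forward 6.8 m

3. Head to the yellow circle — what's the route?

forward 3.3 m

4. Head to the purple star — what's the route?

turn left 170°, forward 2.9 m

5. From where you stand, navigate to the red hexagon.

blocked — turn left 121°, forward 9.7 m, then turn left 29°, forward 2.1 m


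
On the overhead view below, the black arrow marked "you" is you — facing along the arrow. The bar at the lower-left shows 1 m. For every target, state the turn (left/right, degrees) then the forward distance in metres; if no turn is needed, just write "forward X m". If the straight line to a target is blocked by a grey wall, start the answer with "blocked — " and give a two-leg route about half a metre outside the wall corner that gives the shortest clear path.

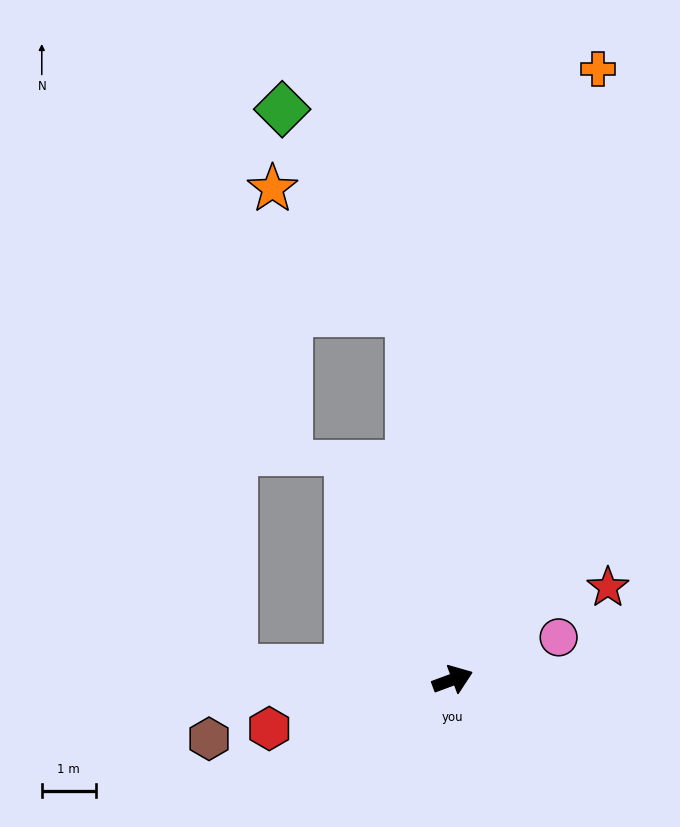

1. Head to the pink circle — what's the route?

forward 2.1 m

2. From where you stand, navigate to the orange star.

blocked — turn left 77°, forward 6.8 m, then turn left 40°, forward 3.4 m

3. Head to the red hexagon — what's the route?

turn left 175°, forward 3.5 m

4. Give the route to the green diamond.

blocked — turn left 77°, forward 6.8 m, then turn left 24°, forward 4.5 m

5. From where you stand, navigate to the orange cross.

turn left 56°, forward 11.6 m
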